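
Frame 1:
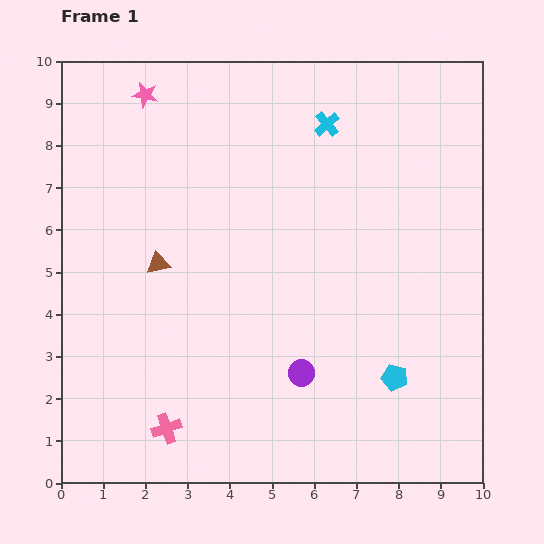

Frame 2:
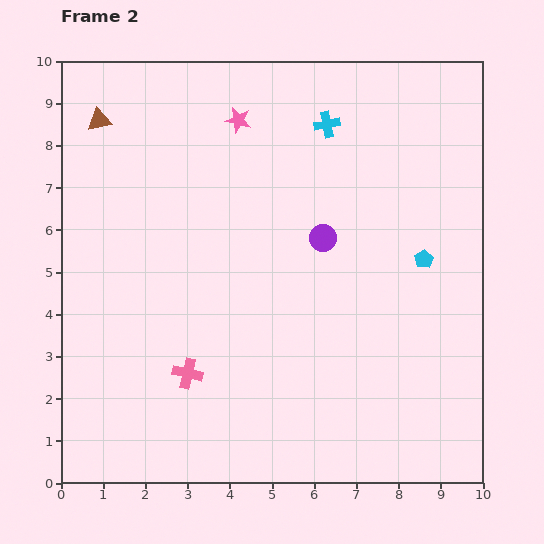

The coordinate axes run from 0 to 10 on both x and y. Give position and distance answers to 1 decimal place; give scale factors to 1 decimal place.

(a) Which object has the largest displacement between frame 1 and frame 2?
the brown triangle

(moved 3.7; next 3.2)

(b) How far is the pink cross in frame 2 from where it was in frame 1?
1.4

The pink cross moved from (2.5, 1.3) to (3.0, 2.6), a distance of √(0.5² + 1.3²) ≈ 1.4.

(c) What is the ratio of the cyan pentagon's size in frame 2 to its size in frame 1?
0.7×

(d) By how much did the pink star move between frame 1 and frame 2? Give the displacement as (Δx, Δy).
(2.2, -0.6)

The pink star was at (2.0, 9.2) in frame 1 and (4.2, 8.6) in frame 2.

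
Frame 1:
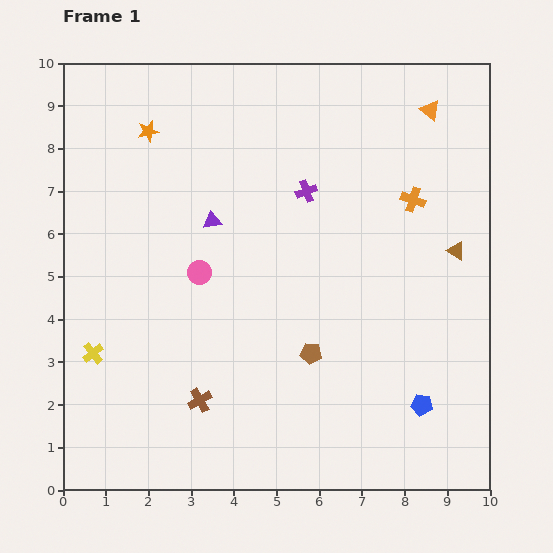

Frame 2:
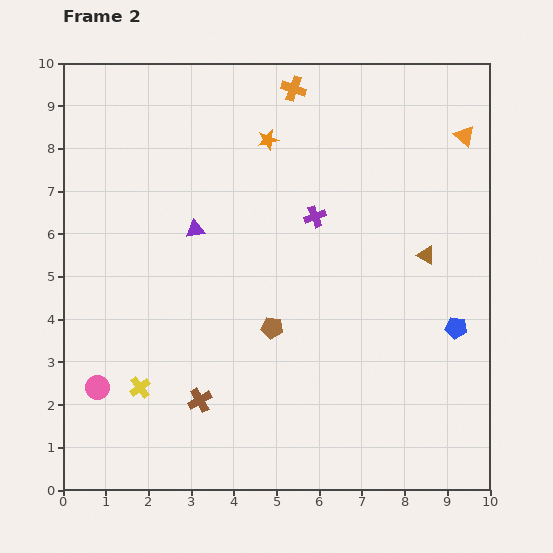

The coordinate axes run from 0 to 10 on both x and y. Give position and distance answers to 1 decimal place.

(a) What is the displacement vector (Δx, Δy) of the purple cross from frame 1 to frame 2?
(0.2, -0.6)

The purple cross was at (5.7, 7.0) in frame 1 and (5.9, 6.4) in frame 2.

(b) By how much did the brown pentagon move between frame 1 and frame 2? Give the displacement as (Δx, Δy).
(-0.9, 0.6)

The brown pentagon was at (5.8, 3.2) in frame 1 and (4.9, 3.8) in frame 2.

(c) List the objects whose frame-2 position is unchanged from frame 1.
the brown cross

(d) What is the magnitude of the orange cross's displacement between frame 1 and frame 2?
3.8

The orange cross moved from (8.2, 6.8) to (5.4, 9.4), a distance of √(2.8² + 2.6²) ≈ 3.8.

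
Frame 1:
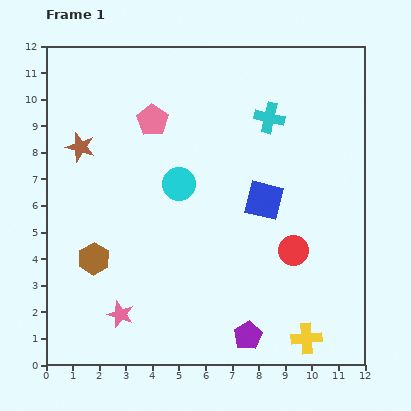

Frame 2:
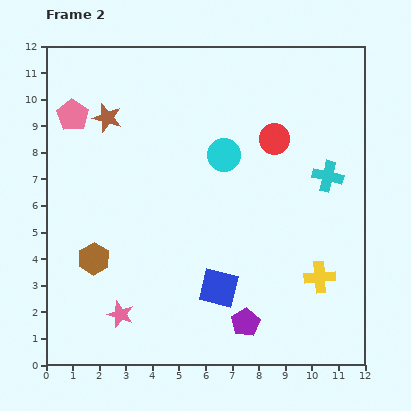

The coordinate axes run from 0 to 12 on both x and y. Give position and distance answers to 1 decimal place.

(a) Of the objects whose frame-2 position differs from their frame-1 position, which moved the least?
the purple pentagon

(moved 0.5)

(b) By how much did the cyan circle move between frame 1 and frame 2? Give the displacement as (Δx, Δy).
(1.7, 1.1)

The cyan circle was at (5.0, 6.8) in frame 1 and (6.7, 7.9) in frame 2.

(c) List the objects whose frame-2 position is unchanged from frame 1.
the brown hexagon, the pink star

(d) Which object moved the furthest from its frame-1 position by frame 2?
the red circle

(moved 4.3; next 3.7)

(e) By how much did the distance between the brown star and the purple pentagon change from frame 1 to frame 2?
-0.2

Distance in frame 1: 9.5. Distance in frame 2: 9.3.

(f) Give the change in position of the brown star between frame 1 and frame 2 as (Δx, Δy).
(1.0, 1.1)

The brown star was at (1.3, 8.2) in frame 1 and (2.3, 9.3) in frame 2.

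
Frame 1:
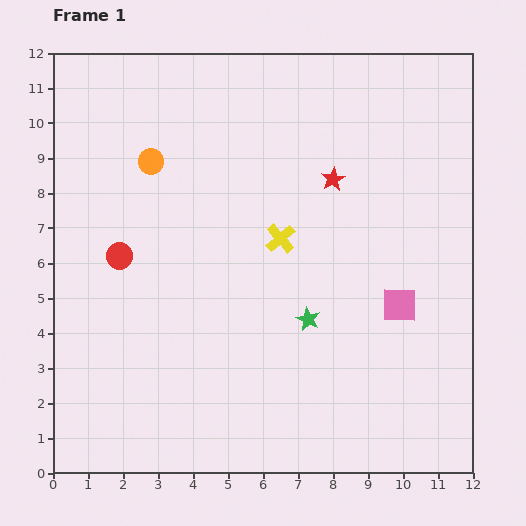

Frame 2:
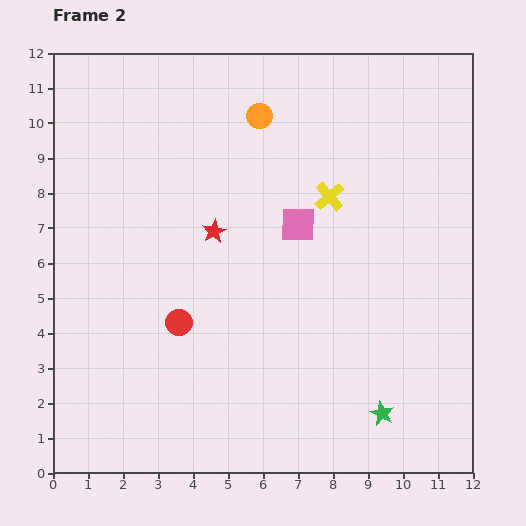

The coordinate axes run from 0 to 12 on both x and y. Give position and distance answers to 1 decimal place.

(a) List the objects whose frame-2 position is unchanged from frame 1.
none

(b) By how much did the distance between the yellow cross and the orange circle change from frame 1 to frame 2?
-1.3

Distance in frame 1: 4.3. Distance in frame 2: 3.0.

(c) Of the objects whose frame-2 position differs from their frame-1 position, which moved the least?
the yellow cross

(moved 1.8)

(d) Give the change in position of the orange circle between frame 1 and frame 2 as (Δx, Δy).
(3.1, 1.3)

The orange circle was at (2.8, 8.9) in frame 1 and (5.9, 10.2) in frame 2.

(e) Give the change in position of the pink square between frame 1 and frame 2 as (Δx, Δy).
(-2.9, 2.3)

The pink square was at (9.9, 4.8) in frame 1 and (7.0, 7.1) in frame 2.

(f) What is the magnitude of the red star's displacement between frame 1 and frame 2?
3.7

The red star moved from (8.0, 8.4) to (4.6, 6.9), a distance of √(3.4² + 1.5²) ≈ 3.7.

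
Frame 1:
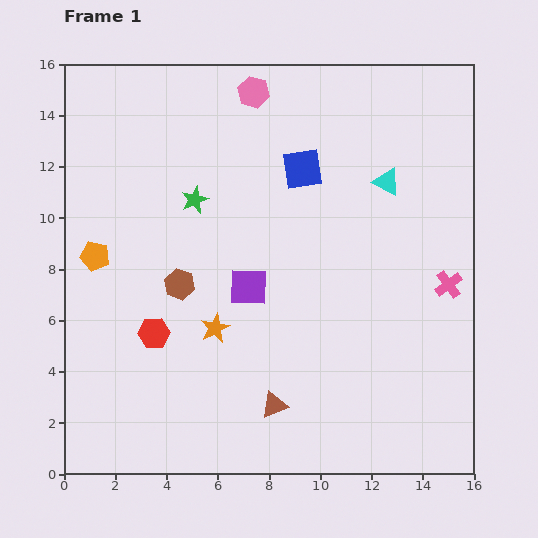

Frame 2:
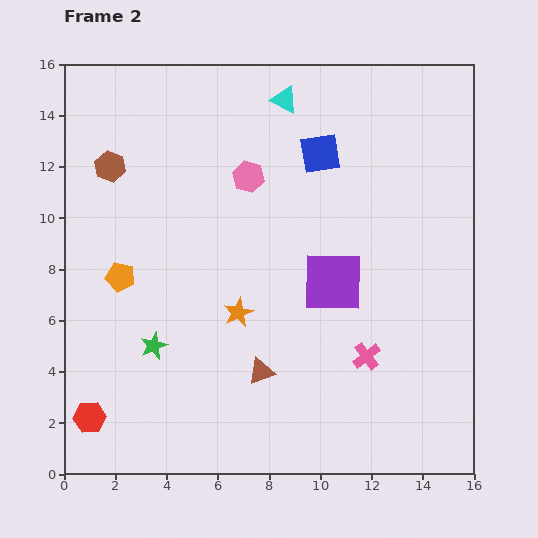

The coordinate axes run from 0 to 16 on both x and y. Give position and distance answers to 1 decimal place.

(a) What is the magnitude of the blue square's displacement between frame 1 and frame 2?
0.9

The blue square moved from (9.3, 11.9) to (10.0, 12.5), a distance of √(0.7² + 0.6²) ≈ 0.9.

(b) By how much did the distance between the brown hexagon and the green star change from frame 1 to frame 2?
+3.8

Distance in frame 1: 3.4. Distance in frame 2: 7.2.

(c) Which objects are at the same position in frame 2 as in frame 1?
none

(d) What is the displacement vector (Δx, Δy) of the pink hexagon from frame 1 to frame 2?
(-0.2, -3.3)

The pink hexagon was at (7.4, 14.9) in frame 1 and (7.2, 11.6) in frame 2.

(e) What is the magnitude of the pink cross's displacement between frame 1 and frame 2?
4.3

The pink cross moved from (15.0, 7.4) to (11.8, 4.6), a distance of √(3.2² + 2.8²) ≈ 4.3.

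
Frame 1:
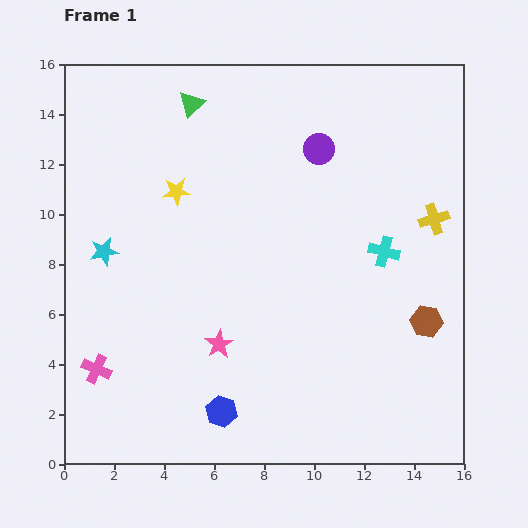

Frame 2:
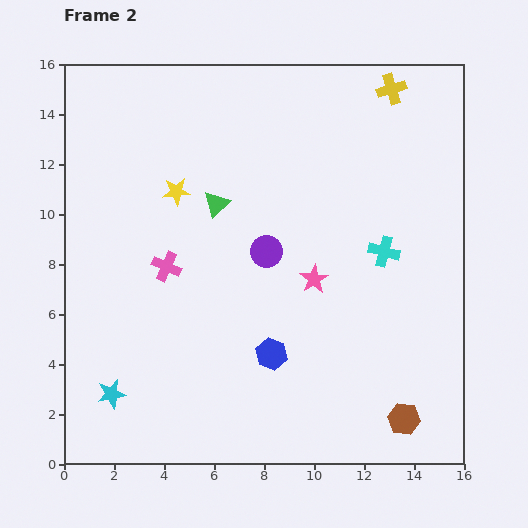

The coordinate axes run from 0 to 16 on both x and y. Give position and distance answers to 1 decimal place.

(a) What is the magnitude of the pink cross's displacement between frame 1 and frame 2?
5.0

The pink cross moved from (1.3, 3.8) to (4.1, 7.9), a distance of √(2.8² + 4.1²) ≈ 5.0.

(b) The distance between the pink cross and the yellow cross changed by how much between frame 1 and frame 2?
-3.3

Distance in frame 1: 14.8. Distance in frame 2: 11.5.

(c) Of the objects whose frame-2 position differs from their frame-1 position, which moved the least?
the blue hexagon

(moved 3.0)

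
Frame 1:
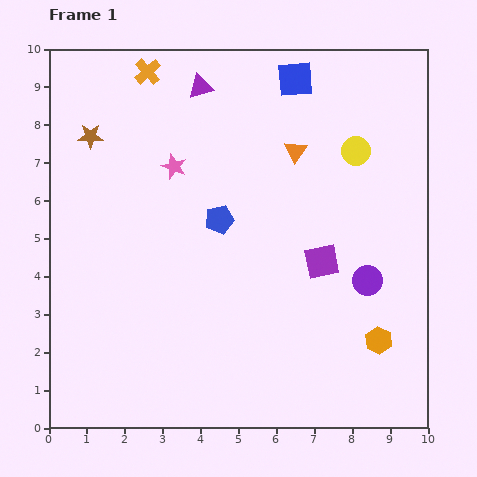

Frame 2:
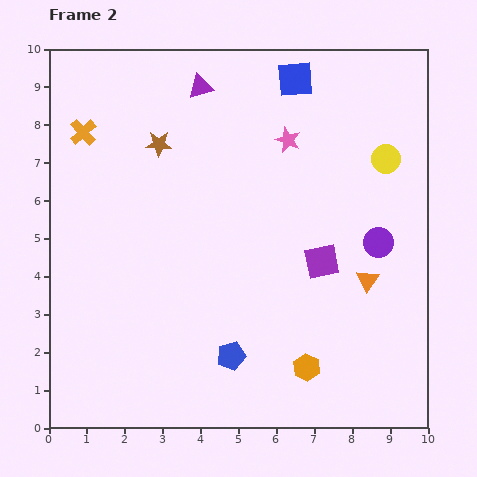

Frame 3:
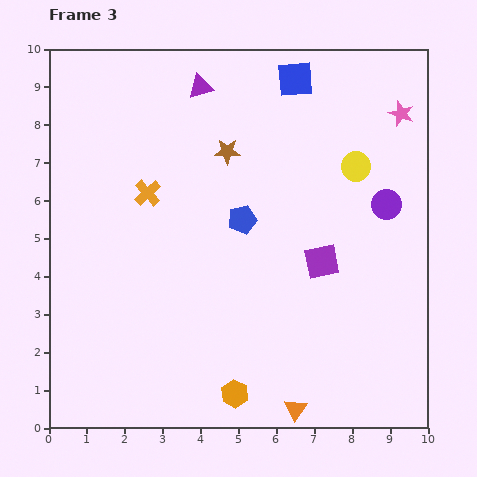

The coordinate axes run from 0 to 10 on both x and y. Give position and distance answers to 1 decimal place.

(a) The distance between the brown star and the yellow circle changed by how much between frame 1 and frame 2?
-1.0

Distance in frame 1: 7.0. Distance in frame 2: 6.0.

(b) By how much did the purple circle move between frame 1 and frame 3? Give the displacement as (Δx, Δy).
(0.5, 2.0)

The purple circle was at (8.4, 3.9) in frame 1 and (8.9, 5.9) in frame 3.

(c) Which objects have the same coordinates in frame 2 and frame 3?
the blue square, the purple triangle, the purple square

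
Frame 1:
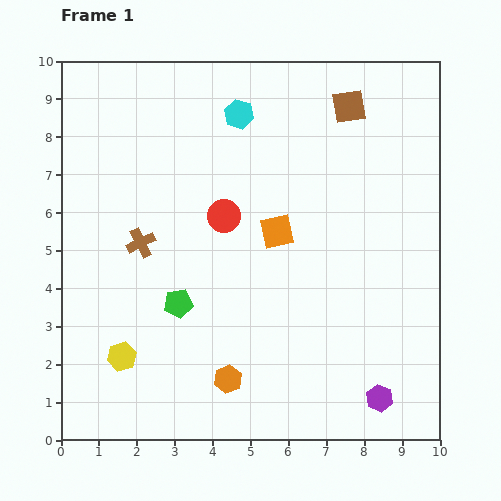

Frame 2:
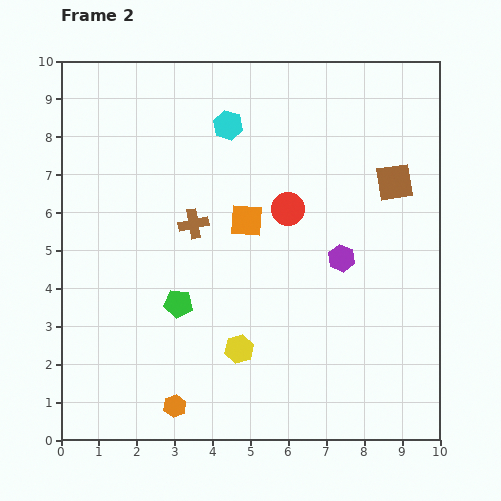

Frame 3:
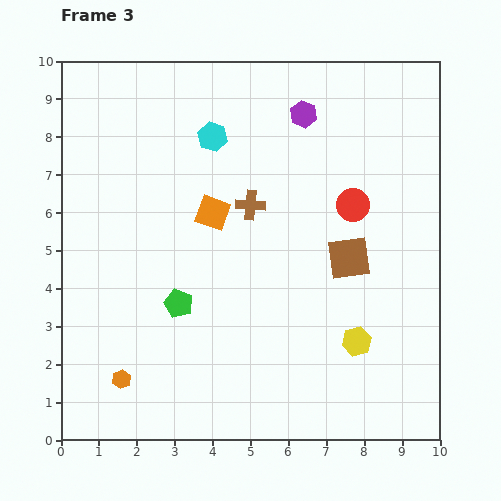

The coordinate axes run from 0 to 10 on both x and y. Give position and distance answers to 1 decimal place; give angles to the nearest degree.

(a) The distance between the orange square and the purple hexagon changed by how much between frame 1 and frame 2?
-2.5

Distance in frame 1: 5.2. Distance in frame 2: 2.7.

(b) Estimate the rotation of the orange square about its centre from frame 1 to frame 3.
32° clockwise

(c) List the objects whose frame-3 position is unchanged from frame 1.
the green pentagon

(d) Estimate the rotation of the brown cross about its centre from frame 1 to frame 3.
31° clockwise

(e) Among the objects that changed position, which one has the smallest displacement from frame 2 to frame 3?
the cyan hexagon

(moved 0.5)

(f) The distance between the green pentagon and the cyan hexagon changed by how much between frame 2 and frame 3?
-0.4

Distance in frame 2: 4.9. Distance in frame 3: 4.5.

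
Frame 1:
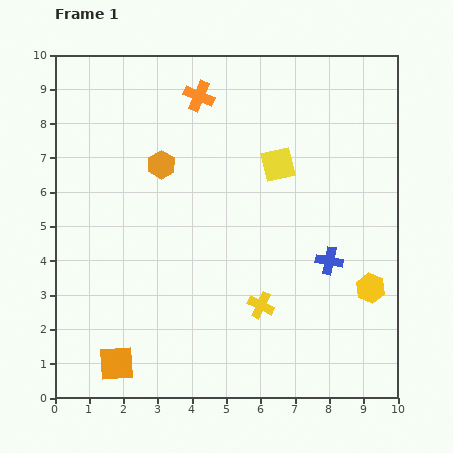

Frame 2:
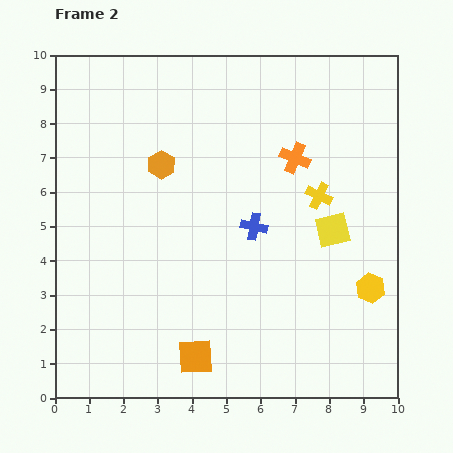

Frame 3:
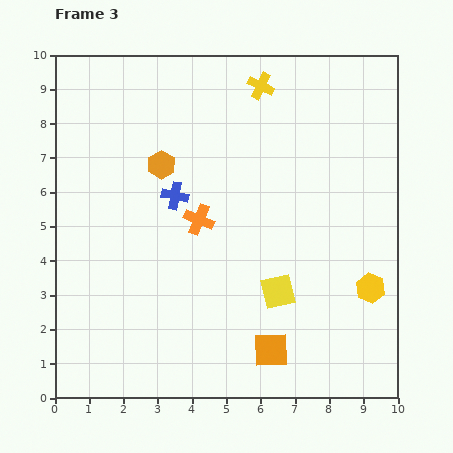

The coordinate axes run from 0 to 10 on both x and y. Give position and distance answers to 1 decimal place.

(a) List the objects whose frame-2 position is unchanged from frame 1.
the yellow hexagon, the orange hexagon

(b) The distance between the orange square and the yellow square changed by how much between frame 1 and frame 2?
-2.1

Distance in frame 1: 7.5. Distance in frame 2: 5.4.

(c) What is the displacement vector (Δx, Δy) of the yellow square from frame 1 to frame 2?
(1.6, -1.9)

The yellow square was at (6.5, 6.8) in frame 1 and (8.1, 4.9) in frame 2.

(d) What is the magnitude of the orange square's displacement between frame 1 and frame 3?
4.5

The orange square moved from (1.8, 1.0) to (6.3, 1.4), a distance of √(4.5² + 0.4²) ≈ 4.5.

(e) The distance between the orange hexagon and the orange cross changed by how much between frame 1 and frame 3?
-0.4

Distance in frame 1: 2.3. Distance in frame 3: 1.9.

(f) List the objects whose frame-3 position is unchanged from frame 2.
the yellow hexagon, the orange hexagon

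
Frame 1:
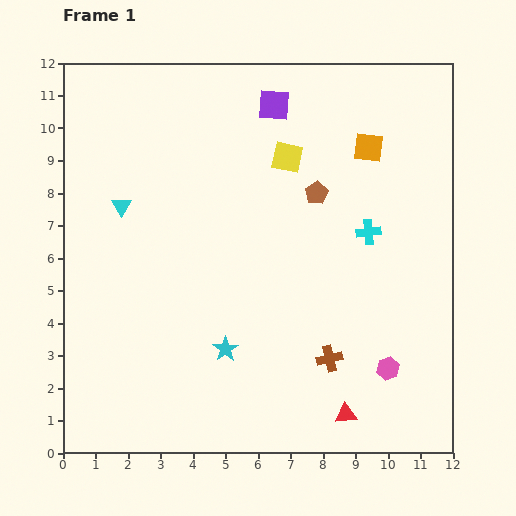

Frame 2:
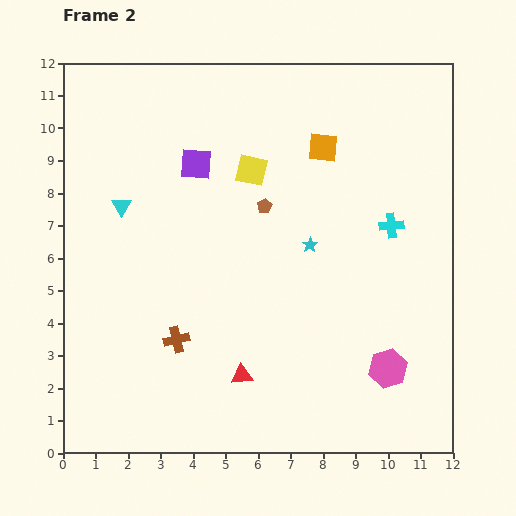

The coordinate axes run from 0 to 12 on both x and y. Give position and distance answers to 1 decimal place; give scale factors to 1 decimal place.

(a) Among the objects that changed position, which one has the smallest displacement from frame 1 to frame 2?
the cyan cross

(moved 0.7)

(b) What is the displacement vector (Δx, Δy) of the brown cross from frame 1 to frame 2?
(-4.7, 0.6)

The brown cross was at (8.2, 2.9) in frame 1 and (3.5, 3.5) in frame 2.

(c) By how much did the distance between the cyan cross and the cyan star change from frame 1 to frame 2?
-3.1

Distance in frame 1: 5.7. Distance in frame 2: 2.6.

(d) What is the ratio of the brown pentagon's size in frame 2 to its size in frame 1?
0.7×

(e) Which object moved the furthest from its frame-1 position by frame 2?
the brown cross

(moved 4.7; next 4.1)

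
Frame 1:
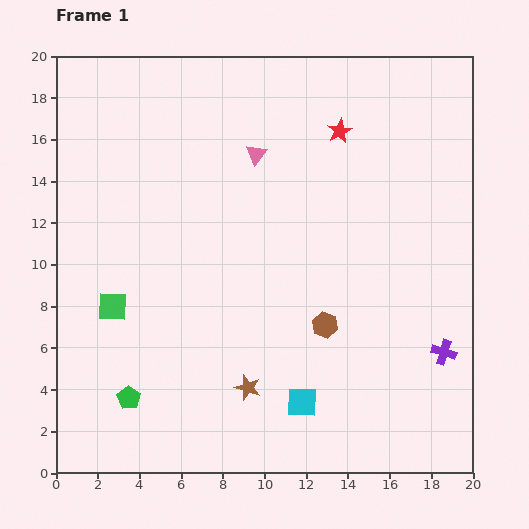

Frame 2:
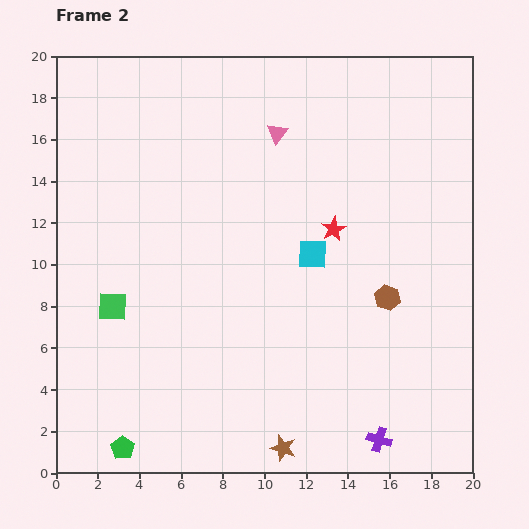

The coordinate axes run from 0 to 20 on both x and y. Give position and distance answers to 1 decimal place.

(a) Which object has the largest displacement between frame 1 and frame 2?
the cyan square

(moved 7.1; next 5.2)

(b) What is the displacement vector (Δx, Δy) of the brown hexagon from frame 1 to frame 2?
(3.0, 1.3)

The brown hexagon was at (12.9, 7.1) in frame 1 and (15.9, 8.4) in frame 2.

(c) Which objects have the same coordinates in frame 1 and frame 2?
the green square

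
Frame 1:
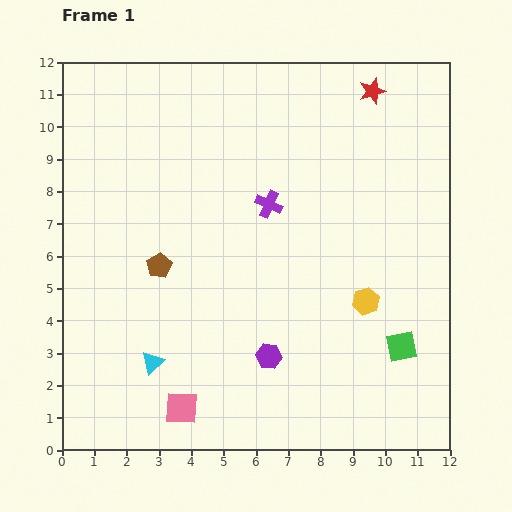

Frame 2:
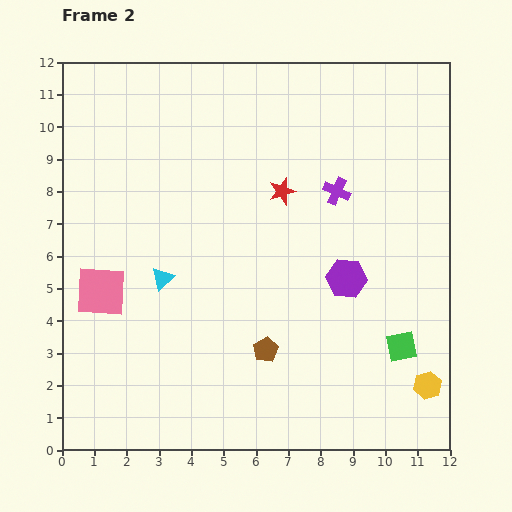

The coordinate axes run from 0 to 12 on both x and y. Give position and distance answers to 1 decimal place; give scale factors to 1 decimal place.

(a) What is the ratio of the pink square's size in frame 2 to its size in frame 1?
1.5×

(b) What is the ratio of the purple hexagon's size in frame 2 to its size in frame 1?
1.5×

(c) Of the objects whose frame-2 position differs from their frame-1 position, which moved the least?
the purple cross

(moved 2.1)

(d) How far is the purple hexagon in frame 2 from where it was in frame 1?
3.4

The purple hexagon moved from (6.4, 2.9) to (8.8, 5.3), a distance of √(2.4² + 2.4²) ≈ 3.4.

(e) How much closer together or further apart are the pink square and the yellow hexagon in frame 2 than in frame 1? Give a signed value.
+3.9

Distance in frame 1: 6.6. Distance in frame 2: 10.5.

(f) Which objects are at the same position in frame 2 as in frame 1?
the green square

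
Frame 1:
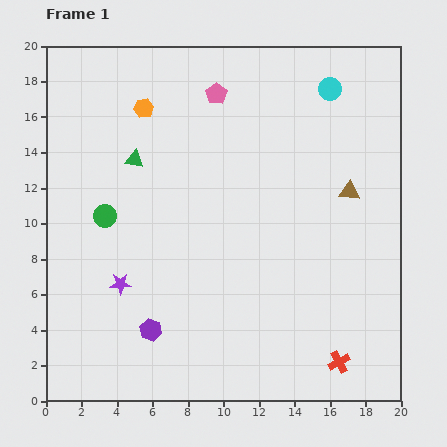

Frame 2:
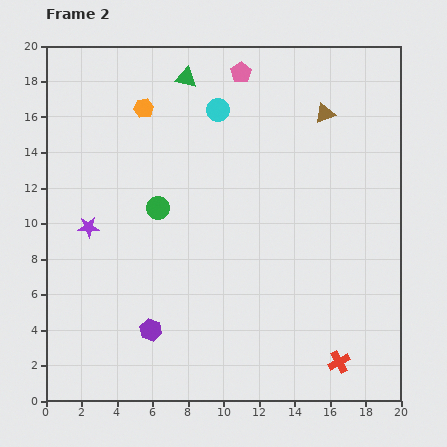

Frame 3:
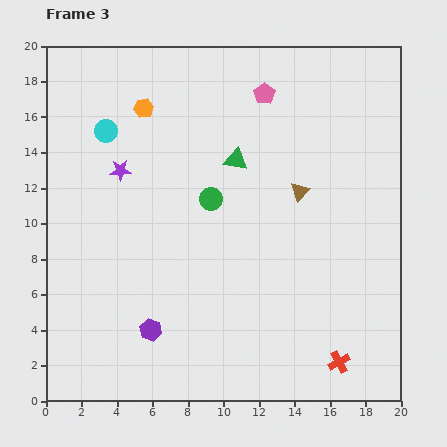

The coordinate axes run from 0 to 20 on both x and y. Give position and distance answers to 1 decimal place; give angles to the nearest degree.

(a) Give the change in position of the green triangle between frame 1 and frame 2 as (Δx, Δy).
(2.9, 4.6)

The green triangle was at (5.0, 13.6) in frame 1 and (7.9, 18.2) in frame 2.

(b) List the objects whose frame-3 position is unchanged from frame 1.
the red cross, the orange hexagon, the purple hexagon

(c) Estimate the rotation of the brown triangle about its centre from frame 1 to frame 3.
52° counter-clockwise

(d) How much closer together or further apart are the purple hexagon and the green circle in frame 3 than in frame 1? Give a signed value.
+1.2

Distance in frame 1: 6.9. Distance in frame 3: 8.1.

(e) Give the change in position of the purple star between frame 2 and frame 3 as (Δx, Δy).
(1.8, 3.2)

The purple star was at (2.4, 9.8) in frame 2 and (4.2, 13.0) in frame 3.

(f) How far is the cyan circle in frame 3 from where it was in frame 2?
6.4

The cyan circle moved from (9.7, 16.4) to (3.4, 15.2), a distance of √(6.3² + 1.2²) ≈ 6.4.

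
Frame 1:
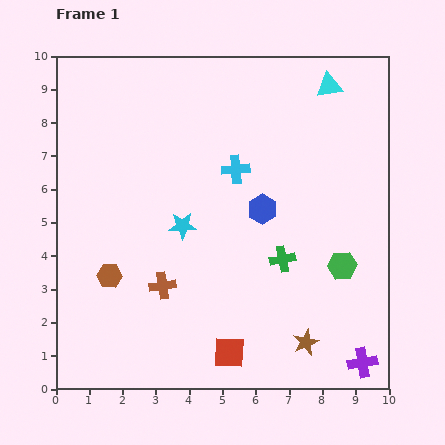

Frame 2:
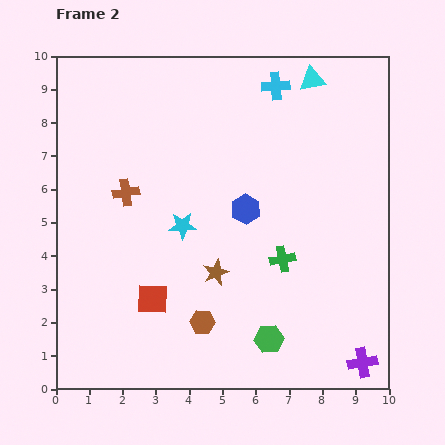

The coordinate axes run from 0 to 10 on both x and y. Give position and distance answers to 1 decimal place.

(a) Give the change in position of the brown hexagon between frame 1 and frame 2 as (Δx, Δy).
(2.8, -1.4)

The brown hexagon was at (1.6, 3.4) in frame 1 and (4.4, 2.0) in frame 2.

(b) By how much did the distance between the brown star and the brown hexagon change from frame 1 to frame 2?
-4.6

Distance in frame 1: 6.2. Distance in frame 2: 1.6.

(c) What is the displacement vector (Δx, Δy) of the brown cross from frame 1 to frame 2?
(-1.1, 2.8)

The brown cross was at (3.2, 3.1) in frame 1 and (2.1, 5.9) in frame 2.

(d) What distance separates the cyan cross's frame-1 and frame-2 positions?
2.8

The cyan cross moved from (5.4, 6.6) to (6.6, 9.1), a distance of √(1.2² + 2.5²) ≈ 2.8.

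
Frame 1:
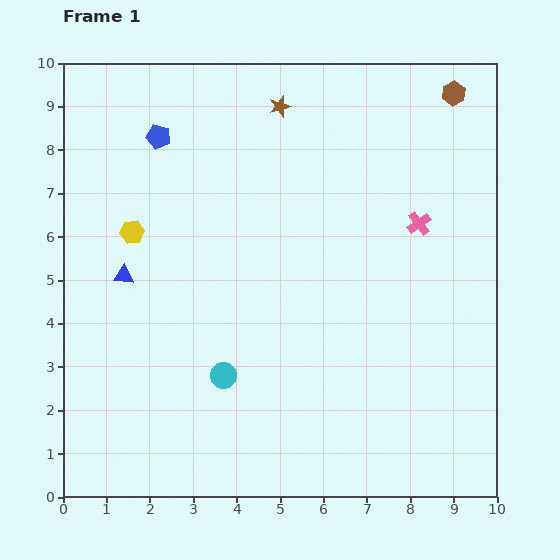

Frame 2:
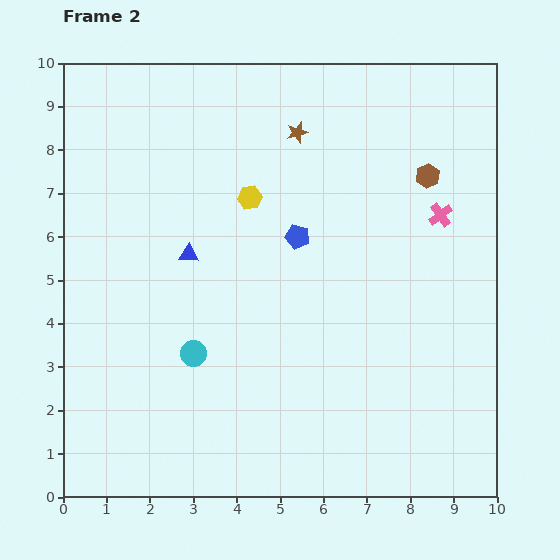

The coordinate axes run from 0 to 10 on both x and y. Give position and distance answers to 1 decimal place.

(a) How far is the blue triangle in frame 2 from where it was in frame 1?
1.6

The blue triangle moved from (1.4, 5.1) to (2.9, 5.6), a distance of √(1.5² + 0.5²) ≈ 1.6.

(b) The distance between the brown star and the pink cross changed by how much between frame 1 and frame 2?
-0.4

Distance in frame 1: 4.2. Distance in frame 2: 3.8.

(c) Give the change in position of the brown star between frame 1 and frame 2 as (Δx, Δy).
(0.4, -0.6)

The brown star was at (5.0, 9.0) in frame 1 and (5.4, 8.4) in frame 2.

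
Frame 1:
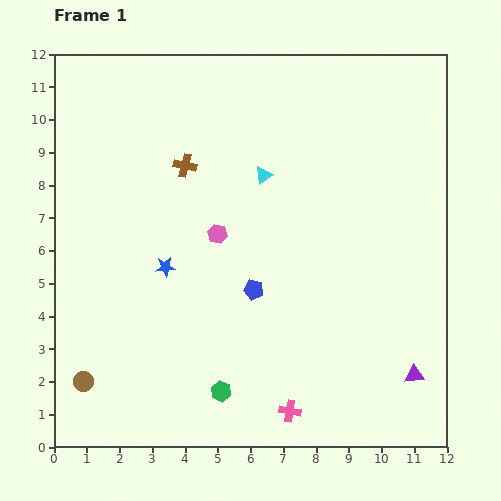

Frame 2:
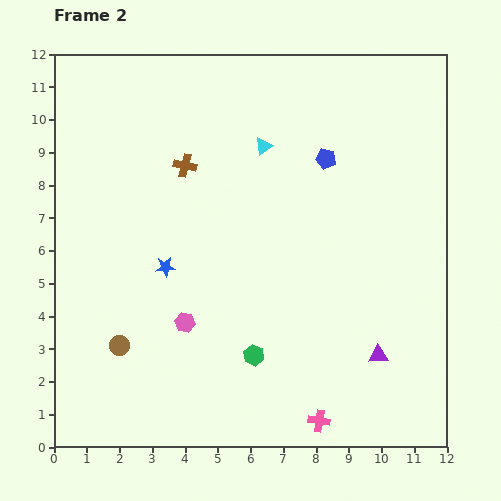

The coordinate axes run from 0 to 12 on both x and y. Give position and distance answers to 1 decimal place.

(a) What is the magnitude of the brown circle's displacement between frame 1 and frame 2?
1.6

The brown circle moved from (0.9, 2.0) to (2.0, 3.1), a distance of √(1.1² + 1.1²) ≈ 1.6.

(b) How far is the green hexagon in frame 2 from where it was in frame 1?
1.5

The green hexagon moved from (5.1, 1.7) to (6.1, 2.8), a distance of √(1.0² + 1.1²) ≈ 1.5.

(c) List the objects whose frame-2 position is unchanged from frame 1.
the blue star, the brown cross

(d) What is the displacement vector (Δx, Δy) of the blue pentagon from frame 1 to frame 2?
(2.2, 4.0)

The blue pentagon was at (6.1, 4.8) in frame 1 and (8.3, 8.8) in frame 2.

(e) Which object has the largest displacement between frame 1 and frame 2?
the blue pentagon

(moved 4.6; next 2.9)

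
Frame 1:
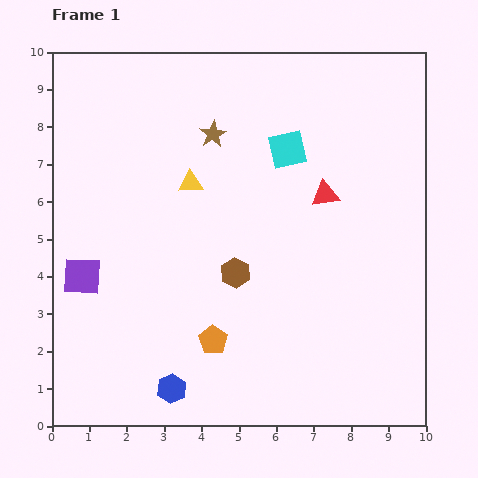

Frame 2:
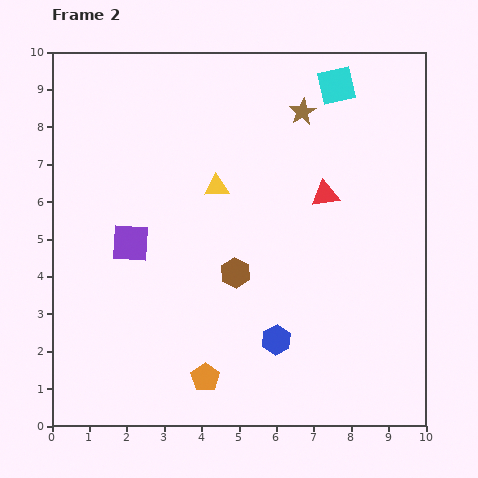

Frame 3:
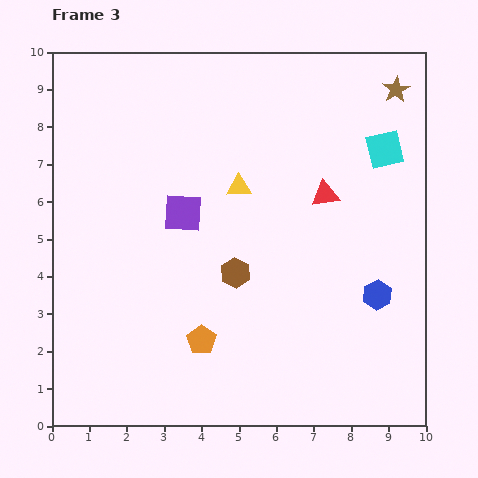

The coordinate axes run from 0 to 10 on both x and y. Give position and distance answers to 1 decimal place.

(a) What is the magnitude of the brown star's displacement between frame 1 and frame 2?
2.5

The brown star moved from (4.3, 7.8) to (6.7, 8.4), a distance of √(2.4² + 0.6²) ≈ 2.5.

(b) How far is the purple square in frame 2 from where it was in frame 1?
1.6

The purple square moved from (0.8, 4.0) to (2.1, 4.9), a distance of √(1.3² + 0.9²) ≈ 1.6.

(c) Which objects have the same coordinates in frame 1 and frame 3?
the red triangle, the brown hexagon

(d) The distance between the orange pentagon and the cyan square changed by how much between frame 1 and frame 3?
+1.6

Distance in frame 1: 5.5. Distance in frame 3: 7.1.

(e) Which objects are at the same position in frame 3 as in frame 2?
the red triangle, the brown hexagon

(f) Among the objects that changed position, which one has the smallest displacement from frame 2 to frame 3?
the yellow triangle

(moved 0.6)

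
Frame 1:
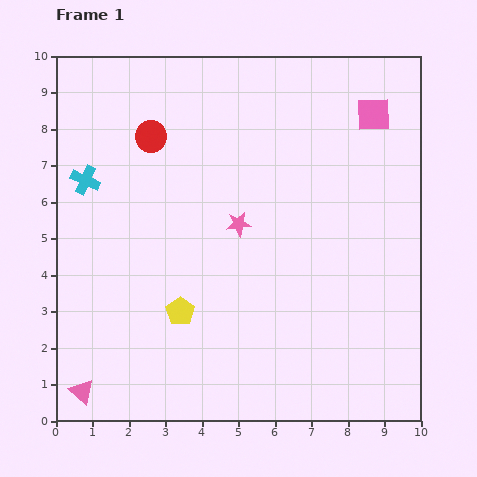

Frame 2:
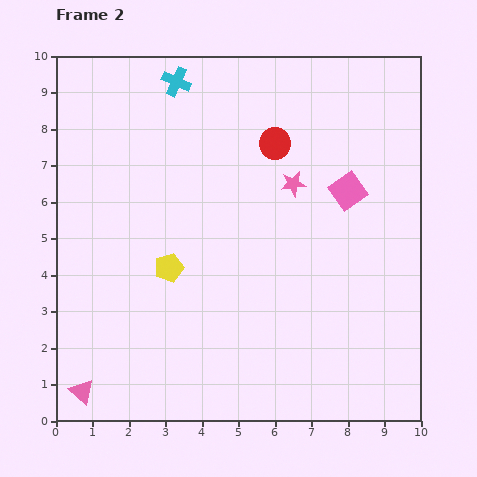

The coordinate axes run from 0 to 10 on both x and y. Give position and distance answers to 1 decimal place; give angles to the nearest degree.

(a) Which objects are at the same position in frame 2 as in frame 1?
the pink triangle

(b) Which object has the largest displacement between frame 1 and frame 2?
the cyan cross

(moved 3.7; next 3.4)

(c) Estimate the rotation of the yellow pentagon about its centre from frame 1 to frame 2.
18° clockwise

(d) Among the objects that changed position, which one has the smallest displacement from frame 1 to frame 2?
the yellow pentagon

(moved 1.2)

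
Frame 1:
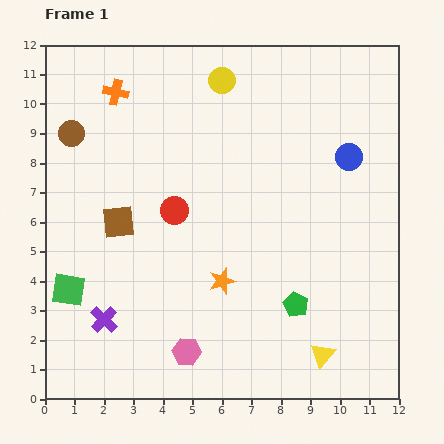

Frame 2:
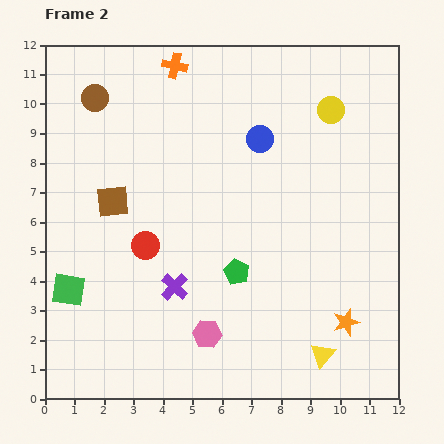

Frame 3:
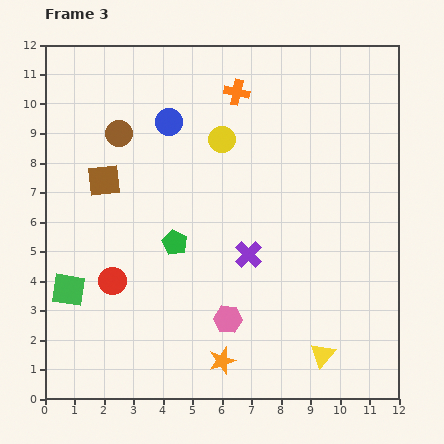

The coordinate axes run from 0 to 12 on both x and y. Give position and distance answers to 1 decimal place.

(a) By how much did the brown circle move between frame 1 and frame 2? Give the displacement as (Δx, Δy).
(0.8, 1.2)

The brown circle was at (0.9, 9.0) in frame 1 and (1.7, 10.2) in frame 2.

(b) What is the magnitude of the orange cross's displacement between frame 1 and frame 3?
4.1

The orange cross moved from (2.4, 10.4) to (6.5, 10.4), a distance of √(4.1² + 0.0²) ≈ 4.1.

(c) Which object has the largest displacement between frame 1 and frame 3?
the blue circle

(moved 6.2; next 5.4)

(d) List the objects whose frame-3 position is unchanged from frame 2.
the yellow triangle, the green square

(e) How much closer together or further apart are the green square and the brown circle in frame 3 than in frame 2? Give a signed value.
-1.0

Distance in frame 2: 6.6. Distance in frame 3: 5.6.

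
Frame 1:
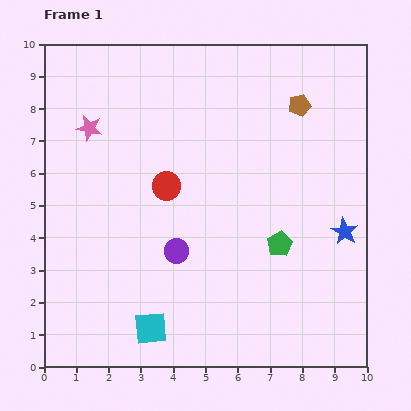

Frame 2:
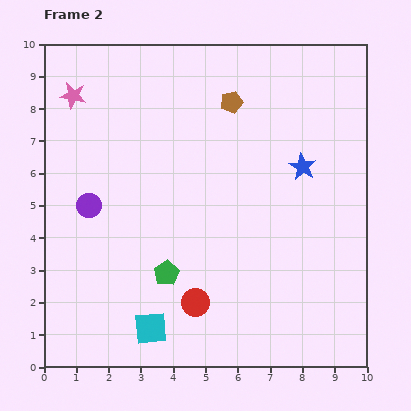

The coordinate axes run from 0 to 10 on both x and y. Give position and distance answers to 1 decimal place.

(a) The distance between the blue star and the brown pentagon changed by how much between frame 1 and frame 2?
-1.1

Distance in frame 1: 4.1. Distance in frame 2: 3.0.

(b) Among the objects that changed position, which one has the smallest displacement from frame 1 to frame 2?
the pink star

(moved 1.1)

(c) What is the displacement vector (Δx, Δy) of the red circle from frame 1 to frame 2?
(0.9, -3.6)

The red circle was at (3.8, 5.6) in frame 1 and (4.7, 2.0) in frame 2.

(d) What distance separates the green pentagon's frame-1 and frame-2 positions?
3.6

The green pentagon moved from (7.3, 3.8) to (3.8, 2.9), a distance of √(3.5² + 0.9²) ≈ 3.6.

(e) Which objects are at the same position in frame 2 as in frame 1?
the cyan square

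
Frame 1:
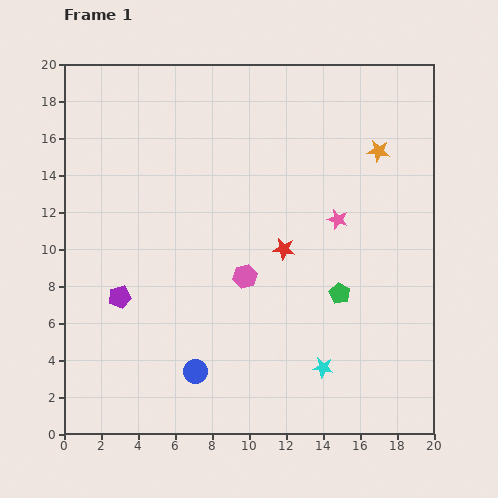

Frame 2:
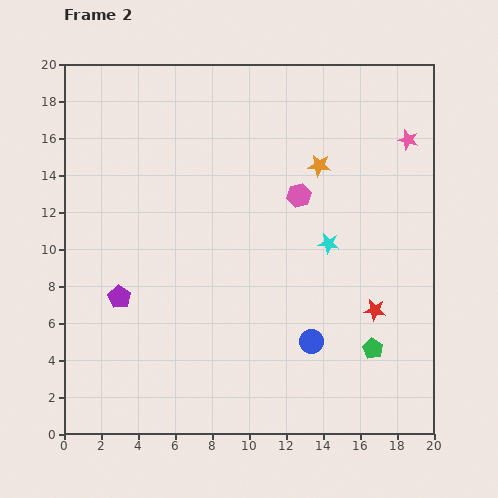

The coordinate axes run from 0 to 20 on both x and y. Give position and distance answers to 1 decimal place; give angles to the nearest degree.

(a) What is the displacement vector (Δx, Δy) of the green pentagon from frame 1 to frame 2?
(1.8, -3.0)

The green pentagon was at (14.9, 7.6) in frame 1 and (16.7, 4.6) in frame 2.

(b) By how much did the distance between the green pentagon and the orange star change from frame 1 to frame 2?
+2.3

Distance in frame 1: 8.0. Distance in frame 2: 10.3.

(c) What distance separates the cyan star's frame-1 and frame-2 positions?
6.7

The cyan star moved from (14.0, 3.6) to (14.3, 10.3), a distance of √(0.3² + 6.7²) ≈ 6.7.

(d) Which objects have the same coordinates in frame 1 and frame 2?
the purple pentagon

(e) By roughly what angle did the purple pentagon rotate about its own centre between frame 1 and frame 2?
29° counter-clockwise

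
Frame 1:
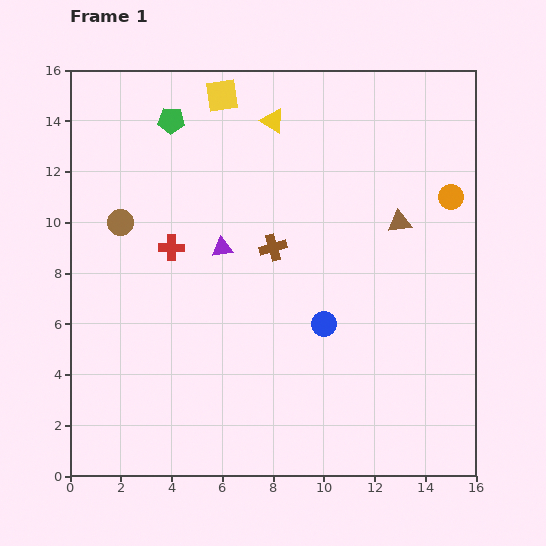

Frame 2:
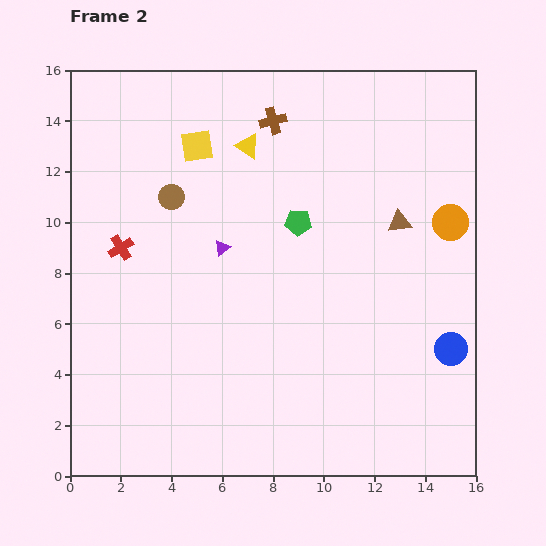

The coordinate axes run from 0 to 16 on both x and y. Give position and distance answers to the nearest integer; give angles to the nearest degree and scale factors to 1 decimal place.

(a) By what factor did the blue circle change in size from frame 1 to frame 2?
1.3×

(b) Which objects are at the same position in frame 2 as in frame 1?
the purple triangle, the brown triangle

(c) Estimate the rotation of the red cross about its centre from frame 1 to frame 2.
33° counter-clockwise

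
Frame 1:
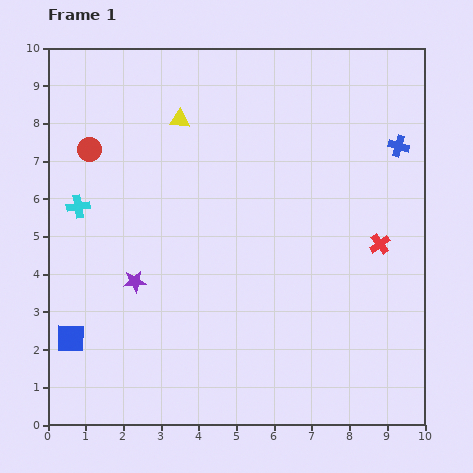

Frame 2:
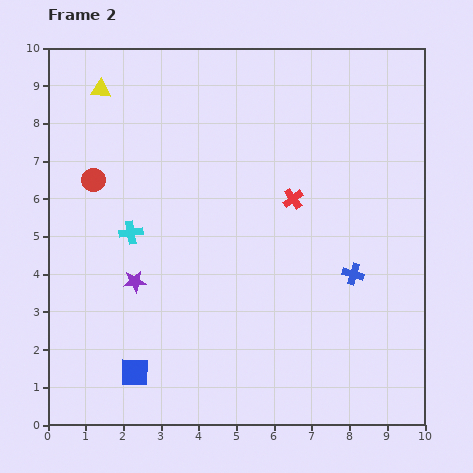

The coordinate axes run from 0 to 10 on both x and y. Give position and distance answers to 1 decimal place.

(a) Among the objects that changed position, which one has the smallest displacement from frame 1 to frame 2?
the red circle

(moved 0.8)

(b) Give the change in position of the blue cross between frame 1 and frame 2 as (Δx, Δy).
(-1.2, -3.4)

The blue cross was at (9.3, 7.4) in frame 1 and (8.1, 4.0) in frame 2.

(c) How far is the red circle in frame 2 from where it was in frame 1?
0.8

The red circle moved from (1.1, 7.3) to (1.2, 6.5), a distance of √(0.1² + 0.8²) ≈ 0.8.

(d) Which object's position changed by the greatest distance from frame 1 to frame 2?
the blue cross

(moved 3.6; next 2.6)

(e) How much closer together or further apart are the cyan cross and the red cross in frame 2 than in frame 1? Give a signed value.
-3.7

Distance in frame 1: 8.1. Distance in frame 2: 4.4.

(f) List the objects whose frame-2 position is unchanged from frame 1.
the purple star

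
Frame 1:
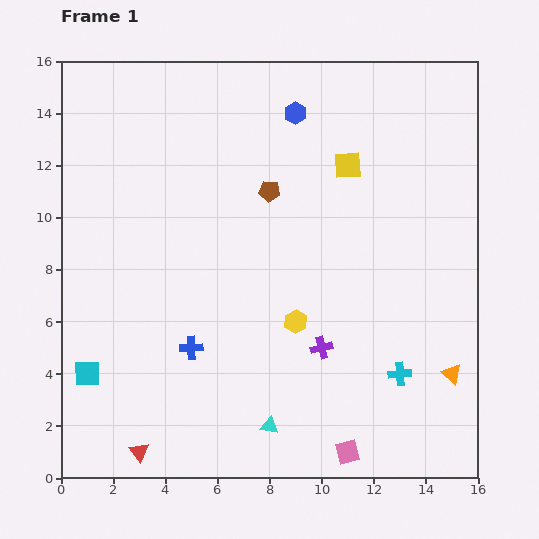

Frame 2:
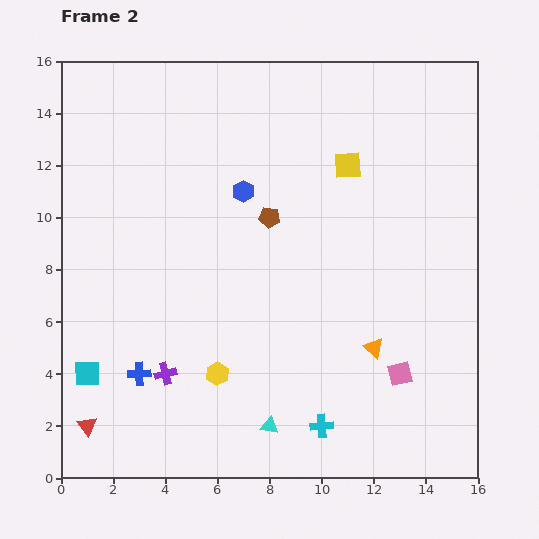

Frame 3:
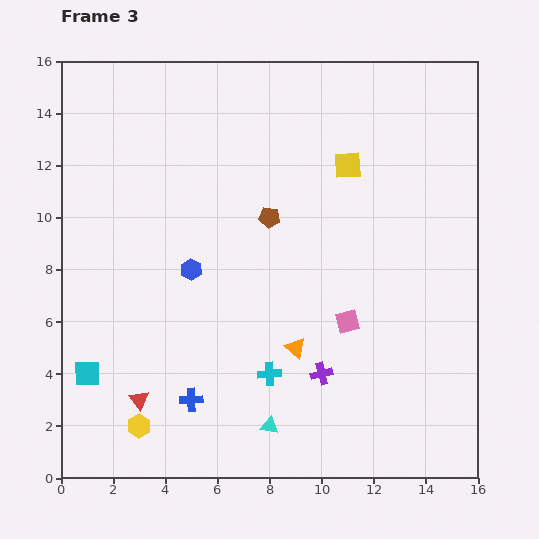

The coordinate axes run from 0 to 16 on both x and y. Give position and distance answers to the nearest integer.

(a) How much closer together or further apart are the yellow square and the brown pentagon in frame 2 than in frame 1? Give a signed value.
+1

Distance in frame 1: 3. Distance in frame 2: 4.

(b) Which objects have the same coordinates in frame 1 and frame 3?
the cyan square, the cyan triangle, the yellow square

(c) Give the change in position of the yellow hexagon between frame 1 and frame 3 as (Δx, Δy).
(-6, -4)

The yellow hexagon was at (9, 6) in frame 1 and (3, 2) in frame 3.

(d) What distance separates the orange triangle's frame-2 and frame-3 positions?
3

The orange triangle moved from (12, 5) to (9, 5), a distance of √(3² + 0²) ≈ 3.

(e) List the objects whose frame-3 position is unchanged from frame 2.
the cyan square, the cyan triangle, the brown pentagon, the yellow square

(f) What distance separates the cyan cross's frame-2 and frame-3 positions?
3

The cyan cross moved from (10, 2) to (8, 4), a distance of √(2² + 2²) ≈ 3.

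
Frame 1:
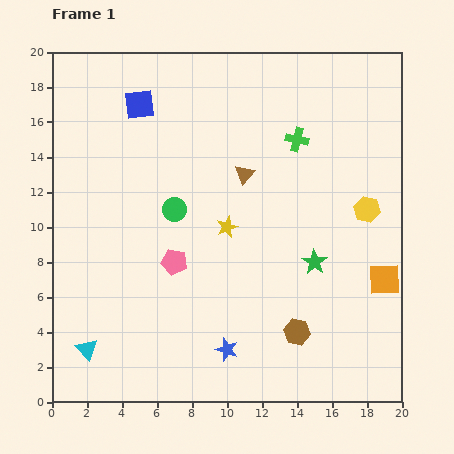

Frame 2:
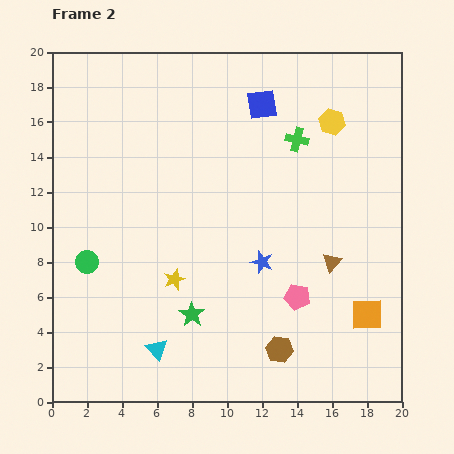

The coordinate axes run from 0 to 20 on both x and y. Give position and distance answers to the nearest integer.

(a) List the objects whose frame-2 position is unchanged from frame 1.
the green cross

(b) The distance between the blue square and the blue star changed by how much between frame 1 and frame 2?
-6

Distance in frame 1: 15. Distance in frame 2: 9.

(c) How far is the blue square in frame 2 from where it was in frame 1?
7

The blue square moved from (5, 17) to (12, 17), a distance of √(7² + 0²) ≈ 7.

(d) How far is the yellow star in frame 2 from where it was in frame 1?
4

The yellow star moved from (10, 10) to (7, 7), a distance of √(3² + 3²) ≈ 4.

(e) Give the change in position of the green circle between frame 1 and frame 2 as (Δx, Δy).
(-5, -3)

The green circle was at (7, 11) in frame 1 and (2, 8) in frame 2.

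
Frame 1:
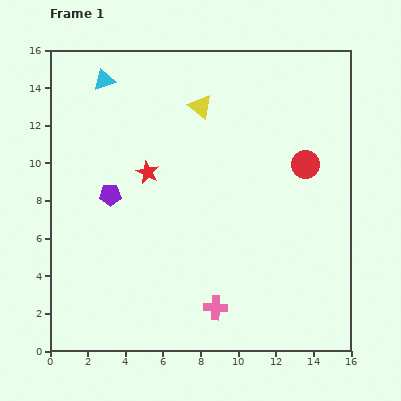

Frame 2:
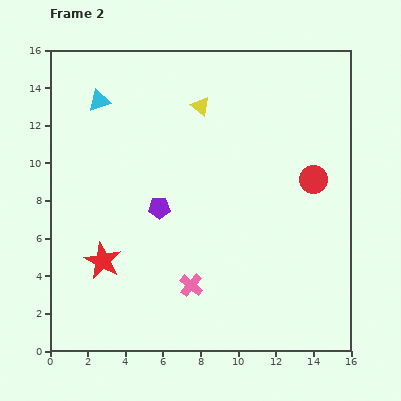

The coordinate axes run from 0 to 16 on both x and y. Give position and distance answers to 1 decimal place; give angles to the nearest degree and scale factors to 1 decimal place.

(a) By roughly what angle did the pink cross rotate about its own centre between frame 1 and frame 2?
38° clockwise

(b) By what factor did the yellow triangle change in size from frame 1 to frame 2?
0.8×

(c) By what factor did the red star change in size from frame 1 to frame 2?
1.6×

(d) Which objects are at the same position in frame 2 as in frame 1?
the yellow triangle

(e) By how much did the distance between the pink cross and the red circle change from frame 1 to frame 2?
-0.4

Distance in frame 1: 9.0. Distance in frame 2: 8.6.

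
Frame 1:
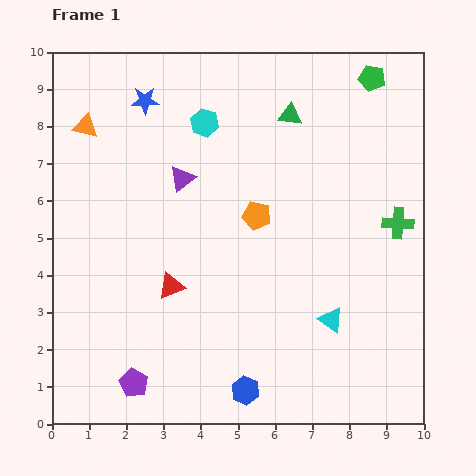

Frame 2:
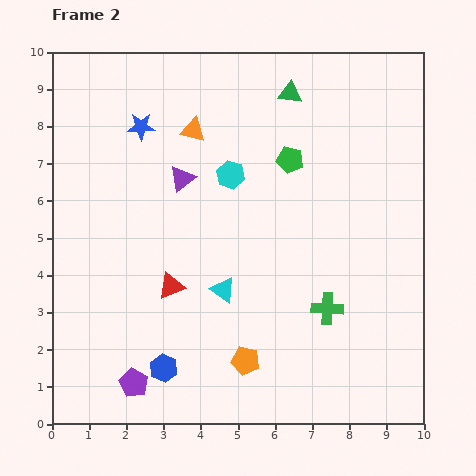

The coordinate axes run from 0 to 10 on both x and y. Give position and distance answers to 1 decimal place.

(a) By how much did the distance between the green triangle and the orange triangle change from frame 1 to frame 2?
-2.7

Distance in frame 1: 5.5. Distance in frame 2: 2.8.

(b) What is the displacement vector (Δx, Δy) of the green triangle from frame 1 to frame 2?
(0.0, 0.6)

The green triangle was at (6.4, 8.3) in frame 1 and (6.4, 8.9) in frame 2.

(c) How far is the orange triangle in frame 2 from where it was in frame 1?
2.9

The orange triangle moved from (0.9, 8.0) to (3.8, 7.9), a distance of √(2.9² + 0.1²) ≈ 2.9.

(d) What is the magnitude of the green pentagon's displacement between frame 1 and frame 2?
3.1

The green pentagon moved from (8.6, 9.3) to (6.4, 7.1), a distance of √(2.2² + 2.2²) ≈ 3.1.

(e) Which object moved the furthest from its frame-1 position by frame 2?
the orange pentagon

(moved 3.9; next 3.1)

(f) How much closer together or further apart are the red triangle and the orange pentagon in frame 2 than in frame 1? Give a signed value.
-0.2

Distance in frame 1: 3.0. Distance in frame 2: 2.8.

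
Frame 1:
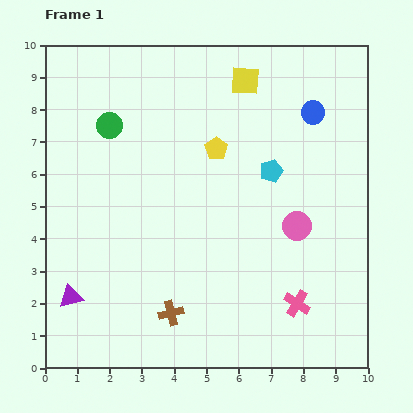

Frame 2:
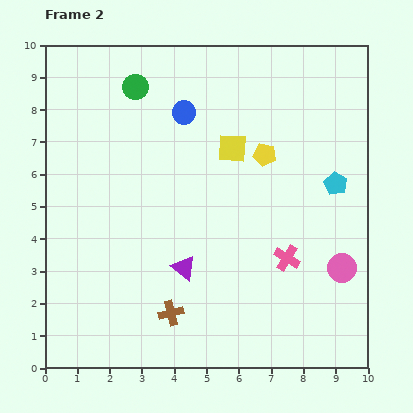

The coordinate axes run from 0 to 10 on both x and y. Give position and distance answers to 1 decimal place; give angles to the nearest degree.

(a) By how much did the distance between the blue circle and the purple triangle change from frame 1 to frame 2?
-4.6

Distance in frame 1: 9.4. Distance in frame 2: 4.8.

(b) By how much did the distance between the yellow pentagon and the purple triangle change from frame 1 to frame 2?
-2.1

Distance in frame 1: 6.4. Distance in frame 2: 4.3.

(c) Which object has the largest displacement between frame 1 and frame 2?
the blue circle

(moved 4.0; next 3.6)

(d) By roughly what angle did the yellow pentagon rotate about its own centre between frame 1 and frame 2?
25° counter-clockwise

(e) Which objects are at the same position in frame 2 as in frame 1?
the brown cross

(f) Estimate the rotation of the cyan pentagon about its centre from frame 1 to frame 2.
25° counter-clockwise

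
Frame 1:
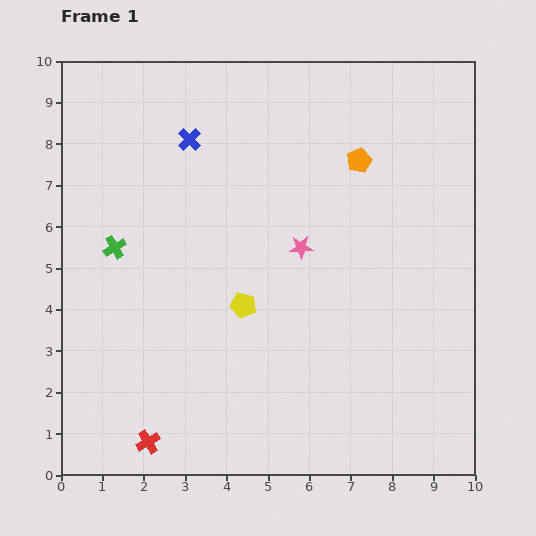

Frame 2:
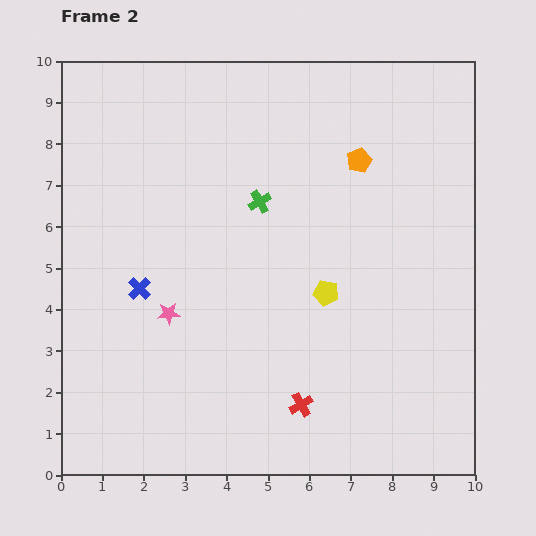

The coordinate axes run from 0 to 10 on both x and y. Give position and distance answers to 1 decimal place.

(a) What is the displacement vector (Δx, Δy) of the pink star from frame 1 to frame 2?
(-3.2, -1.6)

The pink star was at (5.8, 5.5) in frame 1 and (2.6, 3.9) in frame 2.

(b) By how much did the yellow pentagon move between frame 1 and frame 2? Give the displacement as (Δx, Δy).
(2.0, 0.3)

The yellow pentagon was at (4.4, 4.1) in frame 1 and (6.4, 4.4) in frame 2.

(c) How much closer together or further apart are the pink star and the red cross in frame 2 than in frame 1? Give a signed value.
-2.1

Distance in frame 1: 6.0. Distance in frame 2: 3.9.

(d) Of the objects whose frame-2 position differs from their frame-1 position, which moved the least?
the yellow pentagon

(moved 2.0)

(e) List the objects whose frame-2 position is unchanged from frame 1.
the orange pentagon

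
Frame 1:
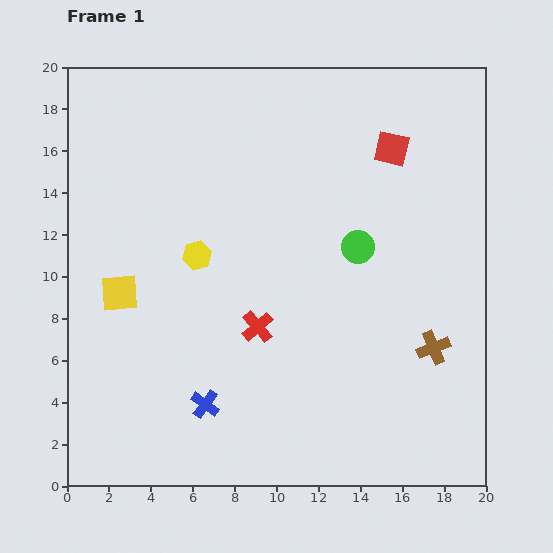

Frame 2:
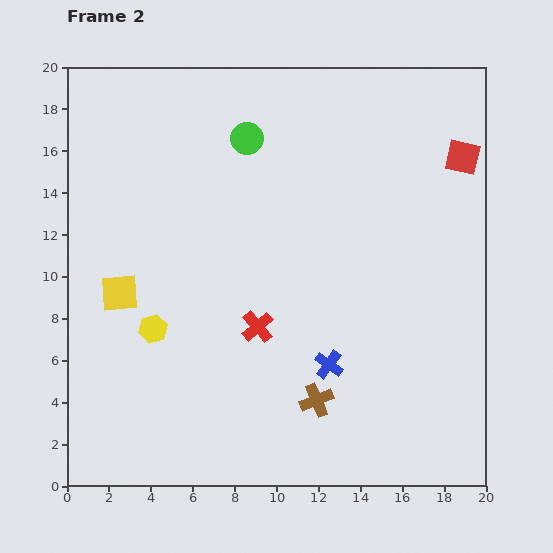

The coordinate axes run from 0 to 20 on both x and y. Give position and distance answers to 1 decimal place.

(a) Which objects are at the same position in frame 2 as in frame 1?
the red cross, the yellow square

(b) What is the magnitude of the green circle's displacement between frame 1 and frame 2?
7.4

The green circle moved from (13.9, 11.4) to (8.6, 16.6), a distance of √(5.3² + 5.2²) ≈ 7.4.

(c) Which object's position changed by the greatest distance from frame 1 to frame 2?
the green circle

(moved 7.4; next 6.2)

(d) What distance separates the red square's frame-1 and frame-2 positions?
3.4

The red square moved from (15.5, 16.1) to (18.9, 15.7), a distance of √(3.4² + 0.4²) ≈ 3.4.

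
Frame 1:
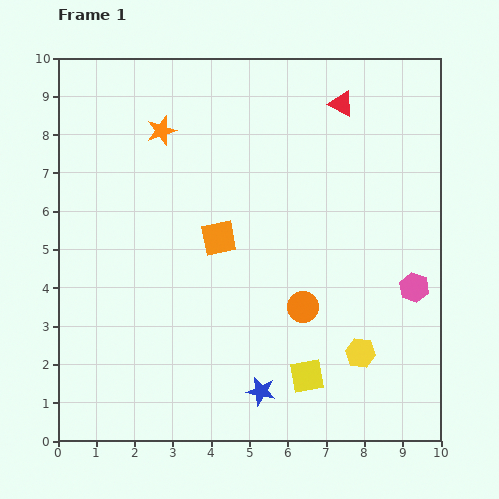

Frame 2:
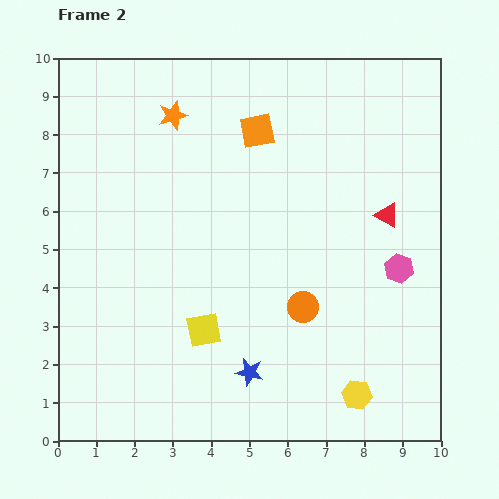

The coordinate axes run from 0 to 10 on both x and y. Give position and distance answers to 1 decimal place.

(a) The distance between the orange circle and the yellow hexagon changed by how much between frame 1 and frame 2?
+0.8

Distance in frame 1: 1.9. Distance in frame 2: 2.7.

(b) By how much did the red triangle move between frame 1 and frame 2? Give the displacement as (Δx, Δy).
(1.2, -2.9)

The red triangle was at (7.4, 8.8) in frame 1 and (8.6, 5.9) in frame 2.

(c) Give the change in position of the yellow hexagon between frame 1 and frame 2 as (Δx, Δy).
(-0.1, -1.1)

The yellow hexagon was at (7.9, 2.3) in frame 1 and (7.8, 1.2) in frame 2.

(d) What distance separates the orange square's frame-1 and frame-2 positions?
3.0

The orange square moved from (4.2, 5.3) to (5.2, 8.1), a distance of √(1.0² + 2.8²) ≈ 3.0.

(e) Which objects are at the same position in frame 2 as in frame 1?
the orange circle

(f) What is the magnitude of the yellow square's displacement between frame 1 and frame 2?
3.0

The yellow square moved from (6.5, 1.7) to (3.8, 2.9), a distance of √(2.7² + 1.2²) ≈ 3.0.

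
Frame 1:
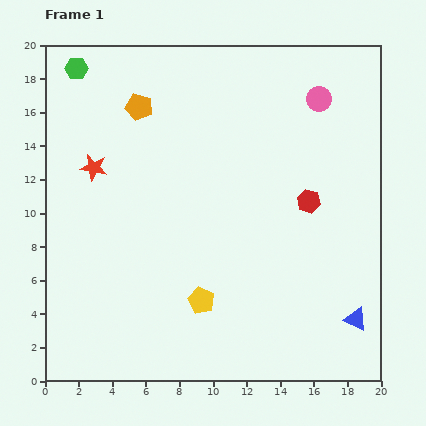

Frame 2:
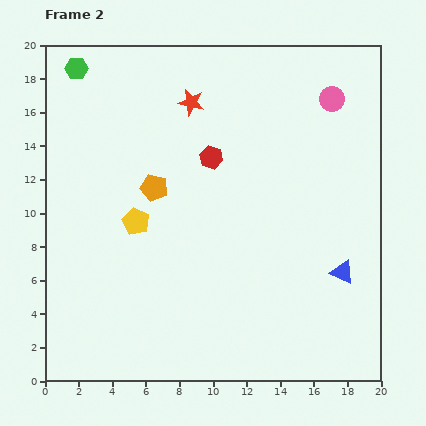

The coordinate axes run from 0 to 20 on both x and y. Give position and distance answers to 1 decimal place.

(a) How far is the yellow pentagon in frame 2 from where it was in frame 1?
6.1

The yellow pentagon moved from (9.3, 4.8) to (5.4, 9.5), a distance of √(3.9² + 4.7²) ≈ 6.1.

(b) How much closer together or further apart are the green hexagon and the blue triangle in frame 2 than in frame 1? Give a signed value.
-2.4

Distance in frame 1: 22.3. Distance in frame 2: 19.9.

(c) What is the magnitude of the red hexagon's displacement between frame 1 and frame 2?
6.4

The red hexagon moved from (15.7, 10.7) to (9.9, 13.3), a distance of √(5.8² + 2.6²) ≈ 6.4.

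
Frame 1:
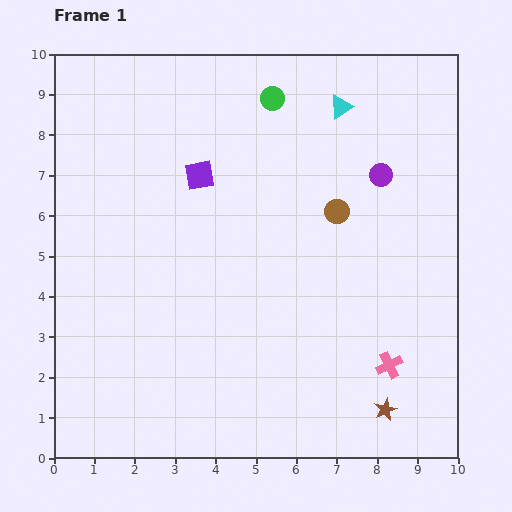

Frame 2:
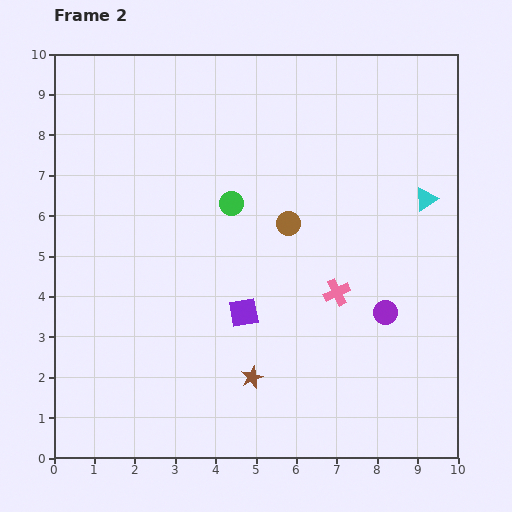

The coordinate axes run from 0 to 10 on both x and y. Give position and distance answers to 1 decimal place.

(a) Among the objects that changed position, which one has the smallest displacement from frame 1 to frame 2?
the brown circle

(moved 1.2)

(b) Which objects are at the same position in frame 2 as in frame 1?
none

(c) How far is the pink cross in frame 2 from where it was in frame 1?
2.2

The pink cross moved from (8.3, 2.3) to (7.0, 4.1), a distance of √(1.3² + 1.8²) ≈ 2.2.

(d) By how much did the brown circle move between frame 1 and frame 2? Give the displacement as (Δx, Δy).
(-1.2, -0.3)

The brown circle was at (7.0, 6.1) in frame 1 and (5.8, 5.8) in frame 2.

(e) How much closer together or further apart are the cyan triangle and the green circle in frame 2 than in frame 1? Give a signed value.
+3.1

Distance in frame 1: 1.7. Distance in frame 2: 4.8.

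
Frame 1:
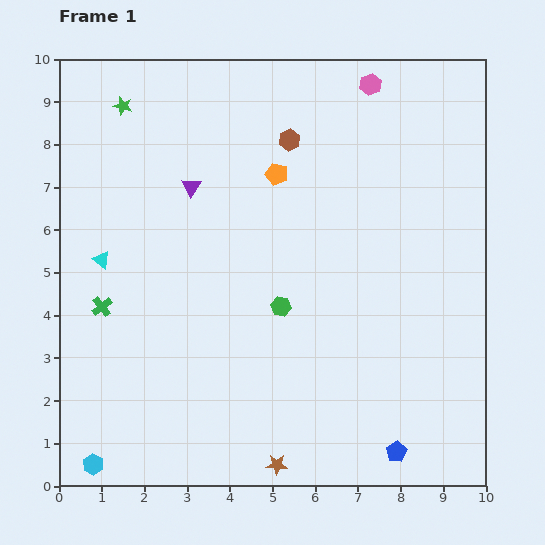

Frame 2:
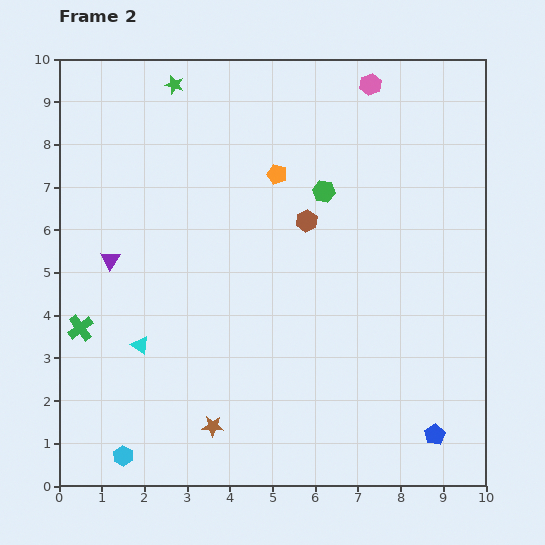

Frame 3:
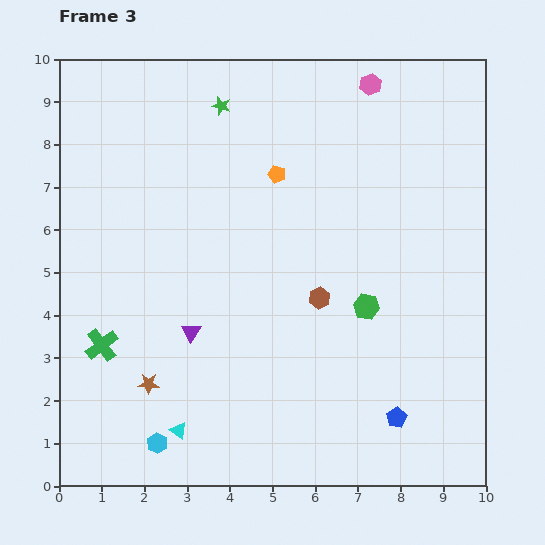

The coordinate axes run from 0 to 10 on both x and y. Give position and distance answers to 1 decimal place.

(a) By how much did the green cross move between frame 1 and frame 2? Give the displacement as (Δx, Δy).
(-0.5, -0.5)

The green cross was at (1.0, 4.2) in frame 1 and (0.5, 3.7) in frame 2.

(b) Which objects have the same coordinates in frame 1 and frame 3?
the orange pentagon, the pink hexagon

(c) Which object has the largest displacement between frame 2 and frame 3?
the green hexagon

(moved 2.9; next 2.5)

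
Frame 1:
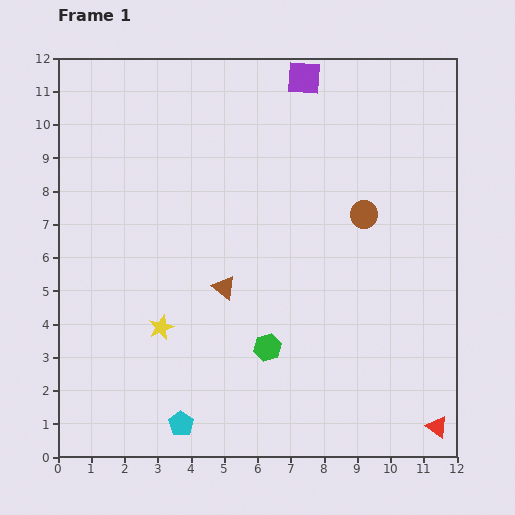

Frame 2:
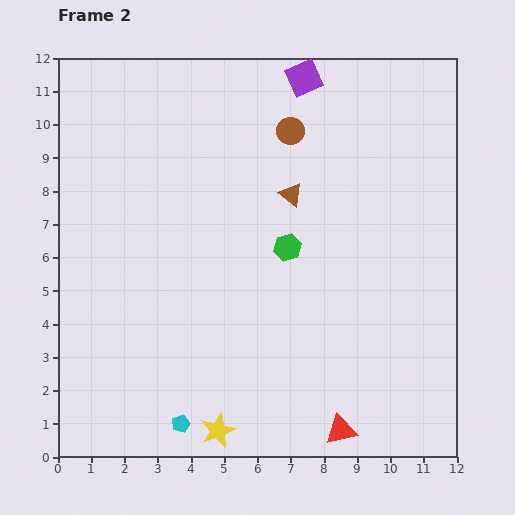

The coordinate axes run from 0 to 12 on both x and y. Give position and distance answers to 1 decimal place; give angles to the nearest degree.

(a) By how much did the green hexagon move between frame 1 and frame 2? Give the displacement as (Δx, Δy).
(0.6, 3.0)

The green hexagon was at (6.3, 3.3) in frame 1 and (6.9, 6.3) in frame 2.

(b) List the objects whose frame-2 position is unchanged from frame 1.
the cyan pentagon, the purple square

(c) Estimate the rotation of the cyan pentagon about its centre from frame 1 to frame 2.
15° clockwise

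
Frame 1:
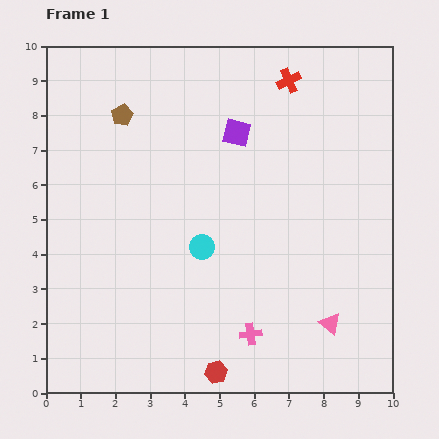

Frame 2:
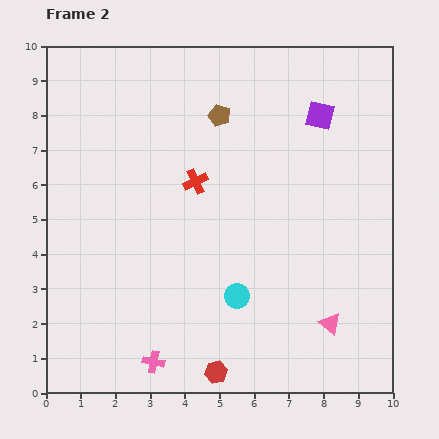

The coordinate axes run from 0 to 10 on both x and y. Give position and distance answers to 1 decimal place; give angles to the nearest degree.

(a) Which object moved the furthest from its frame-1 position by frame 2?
the red cross

(moved 4.0; next 2.9)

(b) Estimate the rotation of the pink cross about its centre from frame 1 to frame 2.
18° clockwise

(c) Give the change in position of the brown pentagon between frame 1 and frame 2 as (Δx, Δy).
(2.8, 0.0)

The brown pentagon was at (2.2, 8.0) in frame 1 and (5.0, 8.0) in frame 2.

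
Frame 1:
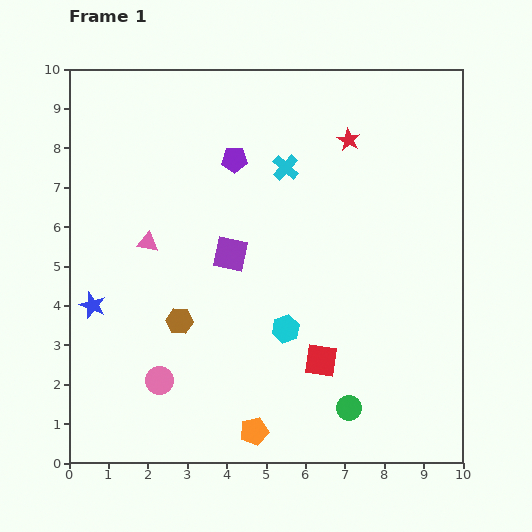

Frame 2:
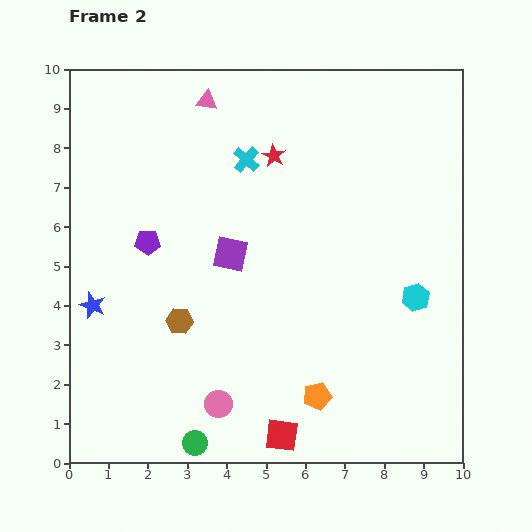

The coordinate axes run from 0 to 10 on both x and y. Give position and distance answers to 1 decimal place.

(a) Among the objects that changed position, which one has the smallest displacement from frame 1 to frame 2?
the cyan cross

(moved 1.0)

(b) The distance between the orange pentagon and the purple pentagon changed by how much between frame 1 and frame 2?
-1.1

Distance in frame 1: 6.9. Distance in frame 2: 5.8.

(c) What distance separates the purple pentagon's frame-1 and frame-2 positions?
3.0

The purple pentagon moved from (4.2, 7.7) to (2.0, 5.6), a distance of √(2.2² + 2.1²) ≈ 3.0.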